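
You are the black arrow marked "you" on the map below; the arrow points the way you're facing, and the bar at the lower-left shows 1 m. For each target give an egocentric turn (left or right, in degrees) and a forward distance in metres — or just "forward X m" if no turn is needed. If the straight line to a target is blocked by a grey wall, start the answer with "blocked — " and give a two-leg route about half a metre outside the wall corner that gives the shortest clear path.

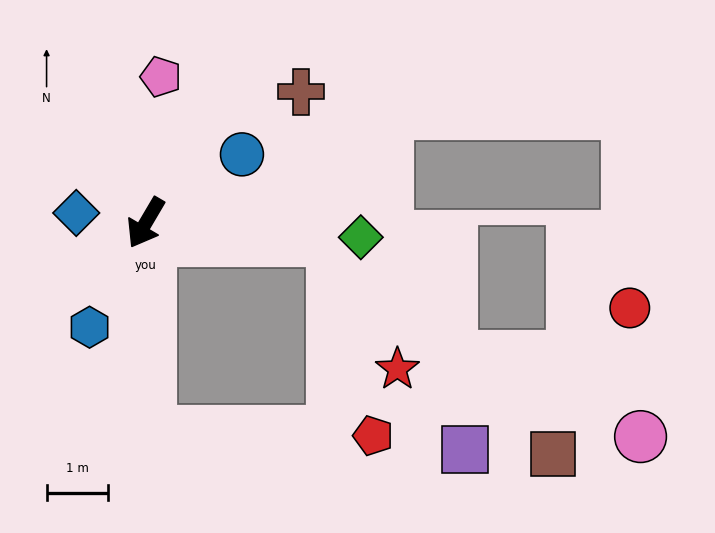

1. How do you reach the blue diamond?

turn right 68°, forward 1.1 m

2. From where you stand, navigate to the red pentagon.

blocked — turn left 32°, forward 3.4 m, then turn left 88°, forward 3.6 m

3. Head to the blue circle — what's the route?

turn left 156°, forward 1.9 m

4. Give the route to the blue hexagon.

turn left 2°, forward 1.9 m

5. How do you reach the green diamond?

turn left 117°, forward 3.5 m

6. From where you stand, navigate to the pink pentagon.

turn right 155°, forward 2.4 m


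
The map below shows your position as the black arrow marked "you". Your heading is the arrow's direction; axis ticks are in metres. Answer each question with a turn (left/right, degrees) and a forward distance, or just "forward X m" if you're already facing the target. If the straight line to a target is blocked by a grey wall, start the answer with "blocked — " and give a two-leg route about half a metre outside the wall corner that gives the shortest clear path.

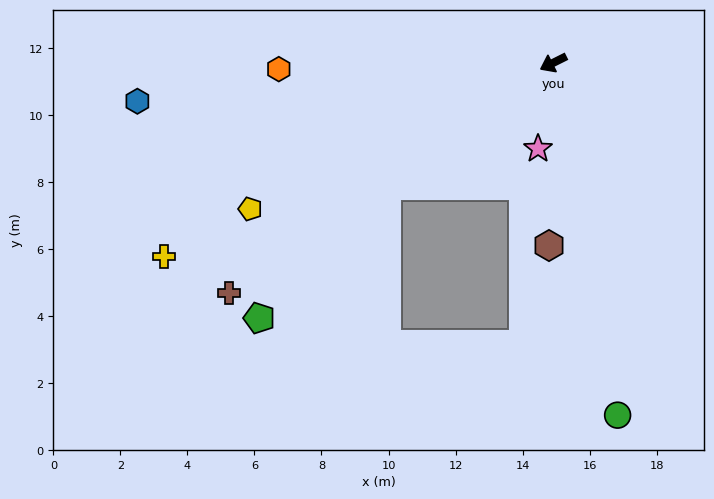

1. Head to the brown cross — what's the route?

turn left 9°, forward 11.9 m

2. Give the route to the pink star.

turn left 53°, forward 2.6 m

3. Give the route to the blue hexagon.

turn right 21°, forward 12.5 m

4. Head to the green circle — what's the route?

turn left 74°, forward 10.7 m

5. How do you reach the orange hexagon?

turn right 25°, forward 8.2 m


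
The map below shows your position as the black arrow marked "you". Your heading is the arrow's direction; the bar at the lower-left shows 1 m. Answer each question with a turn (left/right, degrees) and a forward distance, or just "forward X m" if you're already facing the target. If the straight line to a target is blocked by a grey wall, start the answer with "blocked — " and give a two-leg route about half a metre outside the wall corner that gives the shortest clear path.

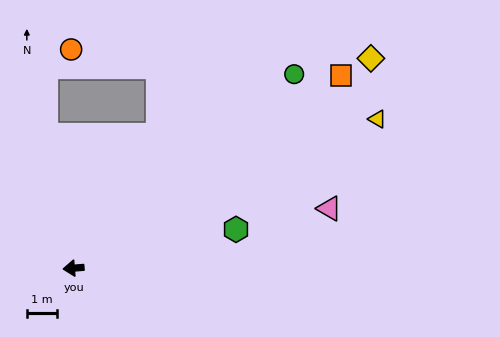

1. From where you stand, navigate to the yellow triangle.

turn right 158°, forward 11.4 m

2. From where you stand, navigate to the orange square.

turn right 149°, forward 11.1 m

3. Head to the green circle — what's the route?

turn right 143°, forward 9.9 m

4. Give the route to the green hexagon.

turn right 171°, forward 5.6 m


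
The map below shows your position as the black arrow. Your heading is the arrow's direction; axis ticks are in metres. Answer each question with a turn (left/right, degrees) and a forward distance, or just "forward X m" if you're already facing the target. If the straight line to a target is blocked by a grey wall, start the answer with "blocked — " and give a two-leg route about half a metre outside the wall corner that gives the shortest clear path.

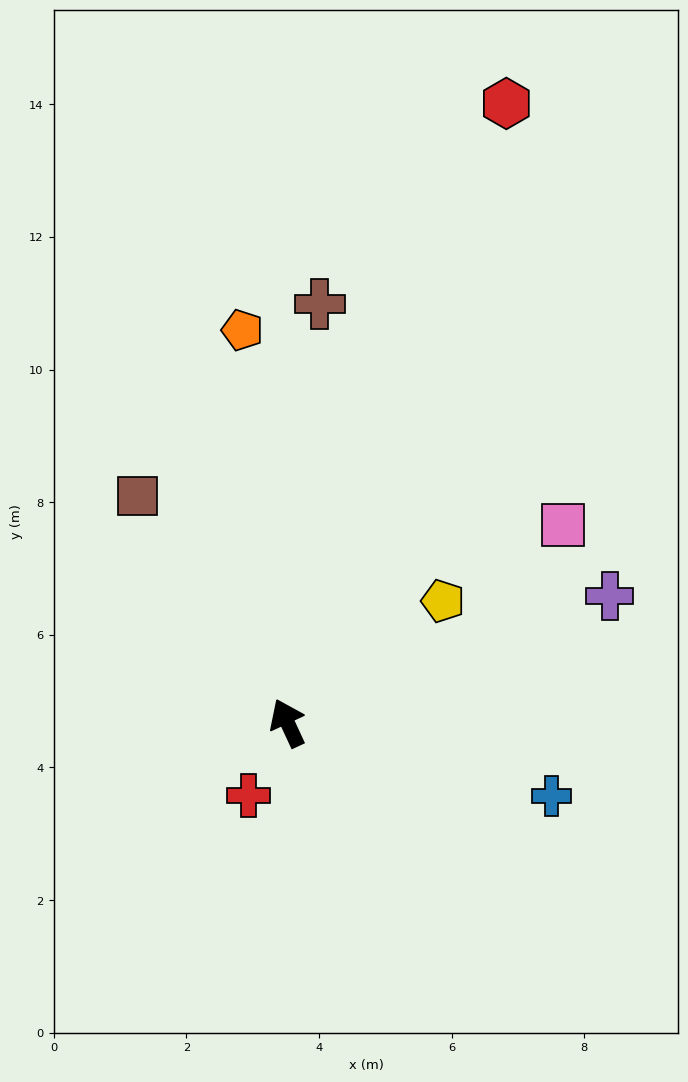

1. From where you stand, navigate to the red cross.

turn left 127°, forward 1.2 m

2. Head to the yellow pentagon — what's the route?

turn right 77°, forward 3.0 m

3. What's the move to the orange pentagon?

turn right 18°, forward 6.0 m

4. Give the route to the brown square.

turn left 9°, forward 4.1 m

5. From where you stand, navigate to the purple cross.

turn right 93°, forward 5.2 m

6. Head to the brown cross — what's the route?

turn right 29°, forward 6.3 m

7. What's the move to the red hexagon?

turn right 44°, forward 9.9 m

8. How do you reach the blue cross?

turn right 130°, forward 4.1 m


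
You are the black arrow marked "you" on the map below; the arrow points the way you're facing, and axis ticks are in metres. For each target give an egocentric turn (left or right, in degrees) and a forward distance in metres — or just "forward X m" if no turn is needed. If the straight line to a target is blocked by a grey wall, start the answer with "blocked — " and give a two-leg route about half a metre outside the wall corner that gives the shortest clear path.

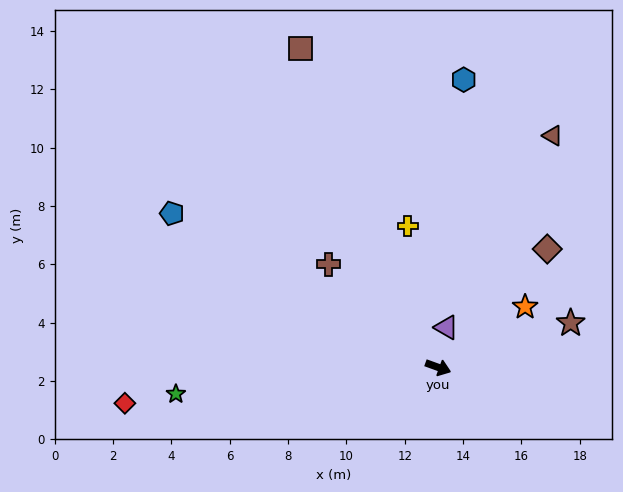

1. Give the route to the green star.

turn right 154°, forward 9.0 m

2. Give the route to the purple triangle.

turn left 98°, forward 1.4 m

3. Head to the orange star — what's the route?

turn left 55°, forward 3.6 m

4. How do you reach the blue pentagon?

turn left 170°, forward 10.5 m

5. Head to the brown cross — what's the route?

turn left 157°, forward 5.2 m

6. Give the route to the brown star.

turn left 38°, forward 4.8 m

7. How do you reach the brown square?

turn left 133°, forward 11.9 m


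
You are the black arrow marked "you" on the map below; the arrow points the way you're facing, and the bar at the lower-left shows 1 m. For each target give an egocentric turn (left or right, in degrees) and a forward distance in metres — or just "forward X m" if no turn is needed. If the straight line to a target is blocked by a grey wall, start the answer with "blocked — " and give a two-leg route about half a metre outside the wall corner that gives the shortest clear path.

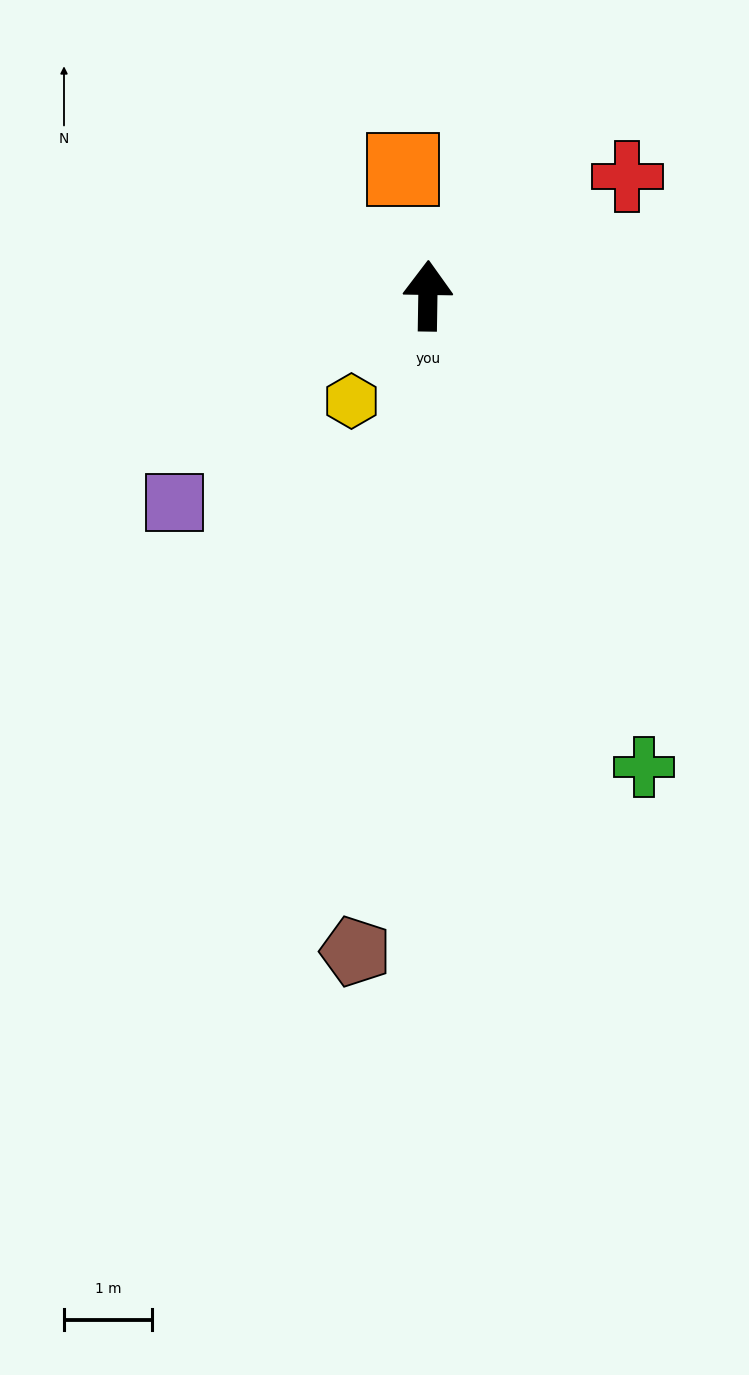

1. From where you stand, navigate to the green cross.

turn right 154°, forward 5.9 m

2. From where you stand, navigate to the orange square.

turn left 12°, forward 1.5 m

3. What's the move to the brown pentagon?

turn left 175°, forward 7.5 m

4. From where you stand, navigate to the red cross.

turn right 58°, forward 2.6 m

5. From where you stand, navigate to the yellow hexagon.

turn left 145°, forward 1.5 m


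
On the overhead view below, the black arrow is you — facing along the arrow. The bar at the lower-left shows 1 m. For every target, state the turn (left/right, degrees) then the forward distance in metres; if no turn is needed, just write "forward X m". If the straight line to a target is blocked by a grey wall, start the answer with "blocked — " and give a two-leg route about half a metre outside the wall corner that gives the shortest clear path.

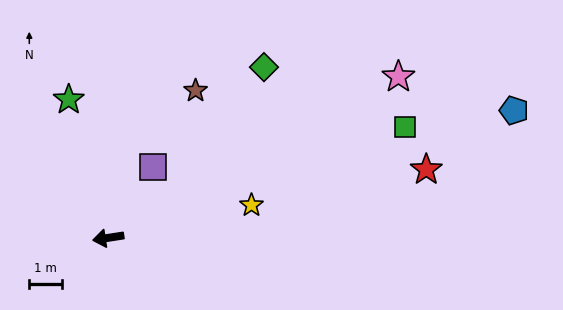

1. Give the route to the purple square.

turn right 131°, forward 2.5 m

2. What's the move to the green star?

turn right 83°, forward 4.4 m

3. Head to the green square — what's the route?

turn right 168°, forward 9.6 m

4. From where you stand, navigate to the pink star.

turn right 160°, forward 10.0 m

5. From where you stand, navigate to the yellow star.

turn right 176°, forward 4.4 m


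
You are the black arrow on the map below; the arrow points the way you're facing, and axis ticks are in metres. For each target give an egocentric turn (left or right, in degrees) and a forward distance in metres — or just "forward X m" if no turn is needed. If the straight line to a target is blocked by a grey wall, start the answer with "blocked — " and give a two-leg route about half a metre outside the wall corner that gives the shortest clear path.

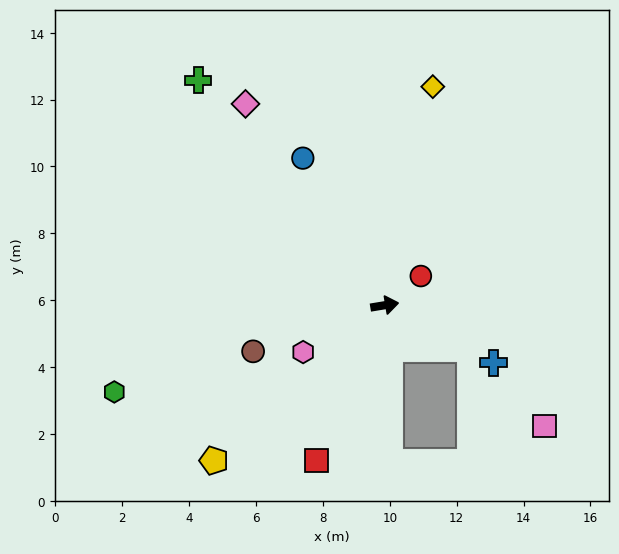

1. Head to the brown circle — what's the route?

turn right 170°, forward 4.2 m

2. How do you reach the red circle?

turn left 30°, forward 1.4 m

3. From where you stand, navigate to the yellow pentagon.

turn right 147°, forward 6.9 m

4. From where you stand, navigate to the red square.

turn right 123°, forward 5.1 m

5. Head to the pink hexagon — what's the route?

turn right 159°, forward 2.8 m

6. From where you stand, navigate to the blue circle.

turn left 110°, forward 5.0 m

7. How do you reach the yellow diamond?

turn left 68°, forward 6.7 m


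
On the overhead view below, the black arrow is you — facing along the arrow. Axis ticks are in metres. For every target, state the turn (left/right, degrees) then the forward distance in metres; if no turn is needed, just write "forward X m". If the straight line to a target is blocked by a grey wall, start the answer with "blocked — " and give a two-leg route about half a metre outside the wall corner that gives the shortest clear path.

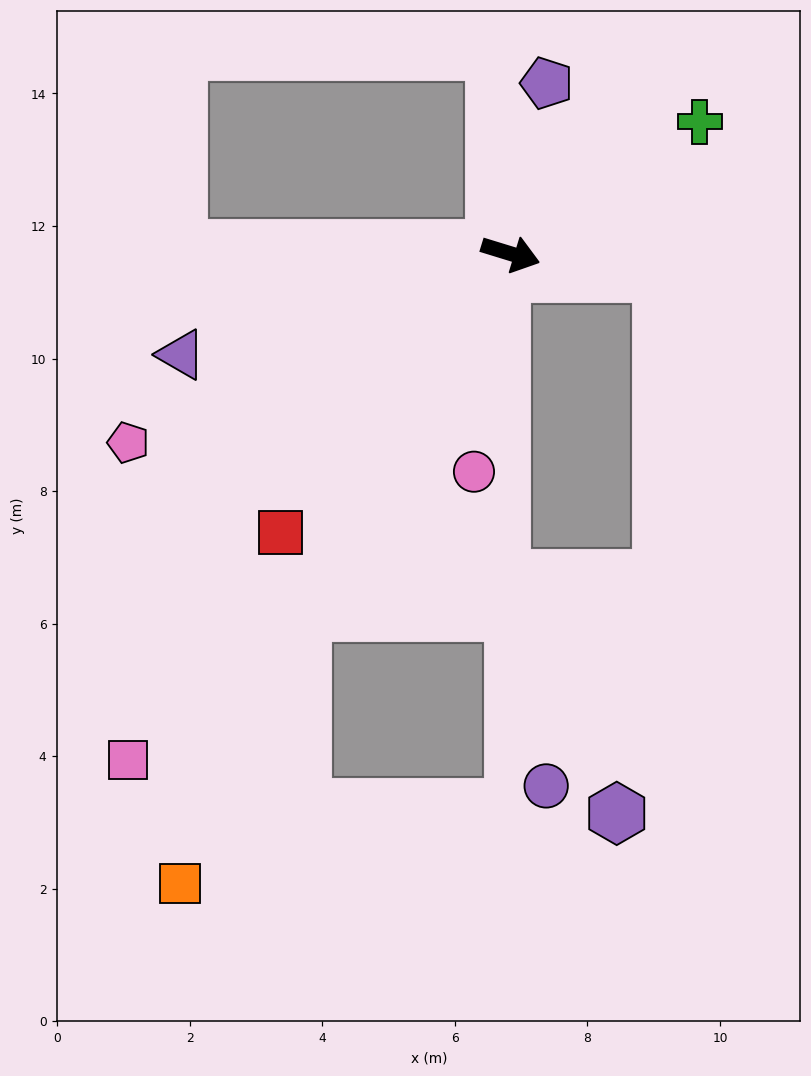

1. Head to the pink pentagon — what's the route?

turn right 137°, forward 6.4 m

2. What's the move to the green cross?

turn left 52°, forward 3.5 m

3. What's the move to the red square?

turn right 112°, forward 5.5 m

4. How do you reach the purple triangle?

turn right 146°, forward 5.2 m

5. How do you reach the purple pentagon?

turn left 95°, forward 2.6 m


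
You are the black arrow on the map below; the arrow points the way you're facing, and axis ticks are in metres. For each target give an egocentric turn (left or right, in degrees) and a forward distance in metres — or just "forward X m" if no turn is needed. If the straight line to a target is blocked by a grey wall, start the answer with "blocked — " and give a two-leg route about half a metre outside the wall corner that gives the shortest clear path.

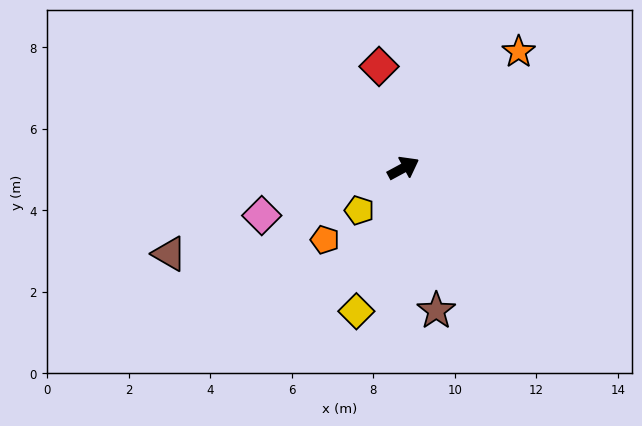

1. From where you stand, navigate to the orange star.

turn left 17°, forward 4.0 m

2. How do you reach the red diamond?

turn left 75°, forward 2.6 m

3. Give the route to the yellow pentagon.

turn right 165°, forward 1.5 m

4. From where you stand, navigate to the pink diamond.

turn left 170°, forward 3.7 m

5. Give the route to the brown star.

turn right 105°, forward 3.6 m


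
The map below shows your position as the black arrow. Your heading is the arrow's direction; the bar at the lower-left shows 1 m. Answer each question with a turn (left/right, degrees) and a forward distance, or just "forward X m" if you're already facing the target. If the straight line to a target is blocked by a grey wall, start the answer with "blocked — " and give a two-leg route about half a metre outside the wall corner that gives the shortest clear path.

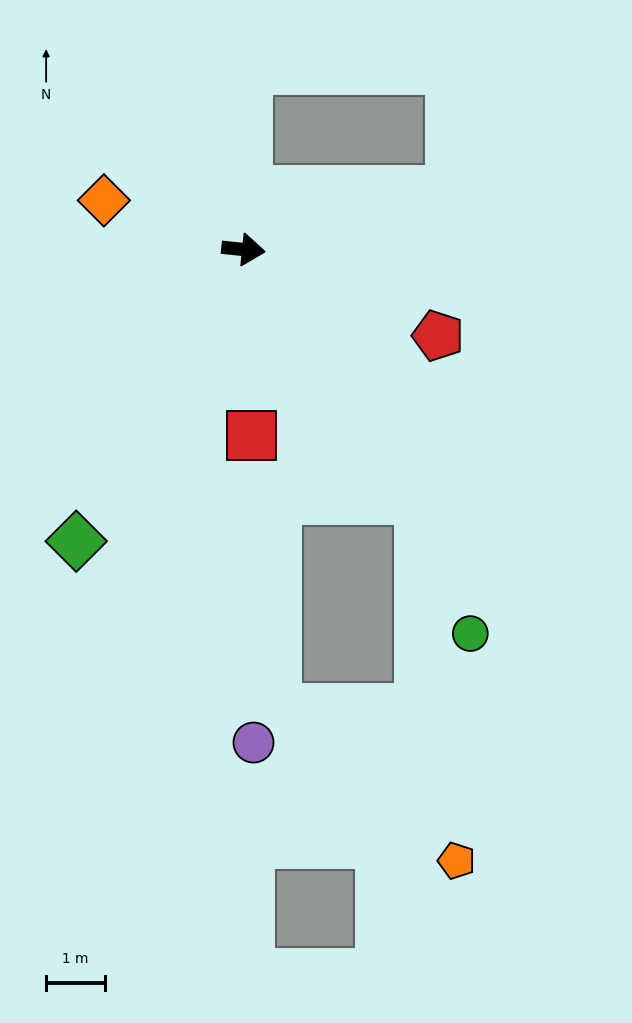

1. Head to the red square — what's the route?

turn right 81°, forward 3.2 m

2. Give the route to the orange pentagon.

blocked — turn right 49°, forward 5.2 m, then turn right 29°, forward 6.2 m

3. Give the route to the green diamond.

turn right 114°, forward 5.7 m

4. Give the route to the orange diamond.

turn left 167°, forward 2.5 m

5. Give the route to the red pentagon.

turn right 18°, forward 3.6 m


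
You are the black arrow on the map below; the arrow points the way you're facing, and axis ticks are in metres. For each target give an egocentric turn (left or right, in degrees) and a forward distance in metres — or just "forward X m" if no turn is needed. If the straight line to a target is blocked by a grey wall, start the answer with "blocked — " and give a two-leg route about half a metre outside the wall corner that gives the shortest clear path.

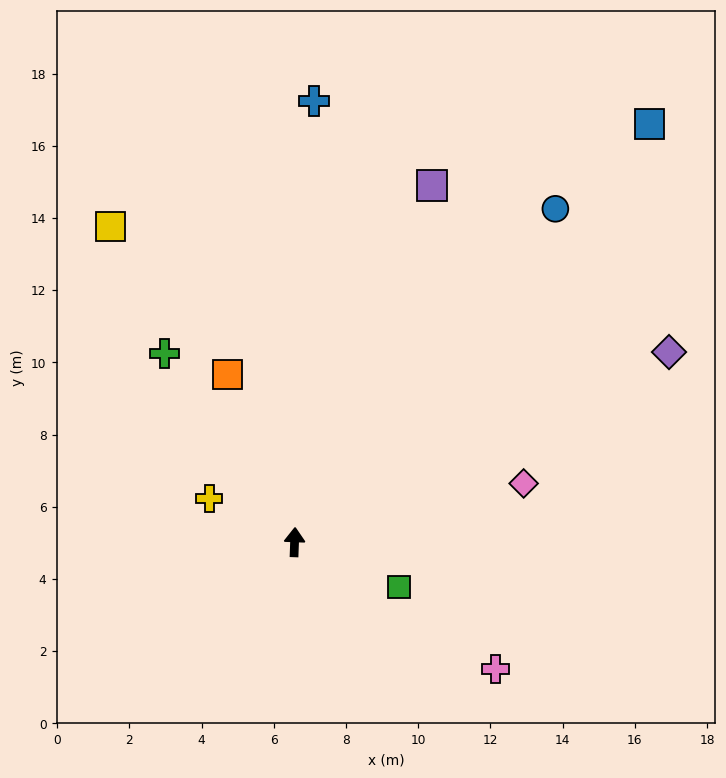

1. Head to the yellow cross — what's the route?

turn left 65°, forward 2.7 m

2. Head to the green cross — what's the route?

turn left 37°, forward 6.3 m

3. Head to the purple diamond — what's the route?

turn right 61°, forward 11.6 m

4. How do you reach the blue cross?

forward 12.2 m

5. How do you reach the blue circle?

turn right 36°, forward 11.7 m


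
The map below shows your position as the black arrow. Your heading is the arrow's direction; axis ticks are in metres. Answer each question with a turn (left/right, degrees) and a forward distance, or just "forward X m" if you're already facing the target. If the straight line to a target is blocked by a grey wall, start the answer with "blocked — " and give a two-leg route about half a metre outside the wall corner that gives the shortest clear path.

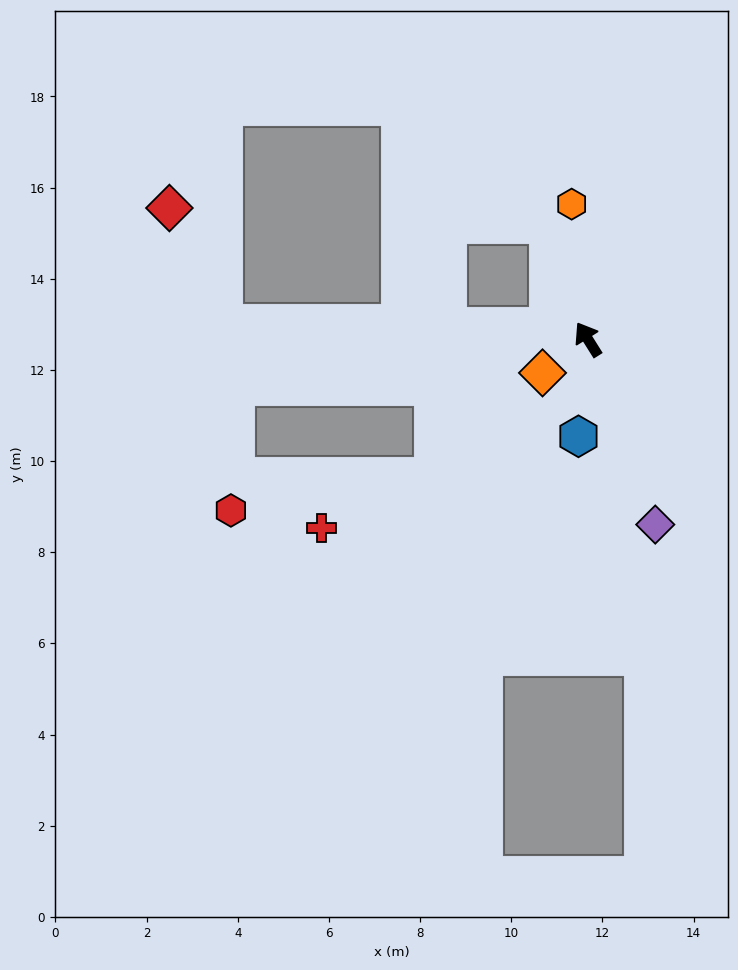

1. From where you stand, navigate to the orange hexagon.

turn right 25°, forward 3.0 m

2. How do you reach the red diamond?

blocked — turn left 55°, forward 8.0 m, then turn right 62°, forward 2.8 m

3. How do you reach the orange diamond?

turn left 94°, forward 1.2 m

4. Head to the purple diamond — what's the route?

turn left 168°, forward 4.3 m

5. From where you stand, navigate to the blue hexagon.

turn left 142°, forward 2.1 m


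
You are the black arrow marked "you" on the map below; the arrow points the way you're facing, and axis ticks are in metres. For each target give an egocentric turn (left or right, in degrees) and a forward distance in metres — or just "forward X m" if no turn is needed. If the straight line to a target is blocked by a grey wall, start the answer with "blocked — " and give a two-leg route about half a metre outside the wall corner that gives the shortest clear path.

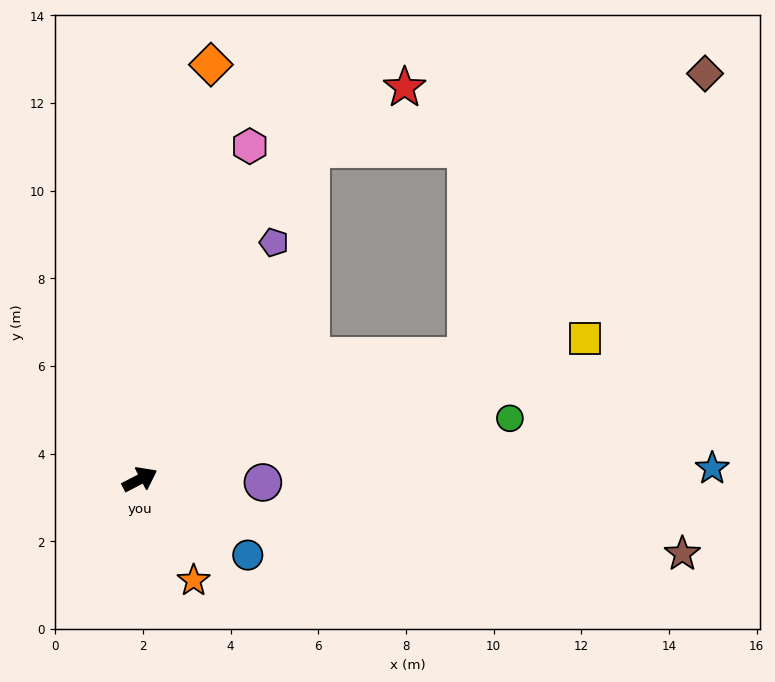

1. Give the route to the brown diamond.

blocked — turn right 7°, forward 8.0 m, then turn left 29°, forward 8.4 m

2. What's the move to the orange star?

turn right 89°, forward 2.6 m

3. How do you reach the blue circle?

turn right 62°, forward 3.0 m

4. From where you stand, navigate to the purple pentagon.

turn left 33°, forward 6.2 m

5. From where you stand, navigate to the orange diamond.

turn left 53°, forward 9.6 m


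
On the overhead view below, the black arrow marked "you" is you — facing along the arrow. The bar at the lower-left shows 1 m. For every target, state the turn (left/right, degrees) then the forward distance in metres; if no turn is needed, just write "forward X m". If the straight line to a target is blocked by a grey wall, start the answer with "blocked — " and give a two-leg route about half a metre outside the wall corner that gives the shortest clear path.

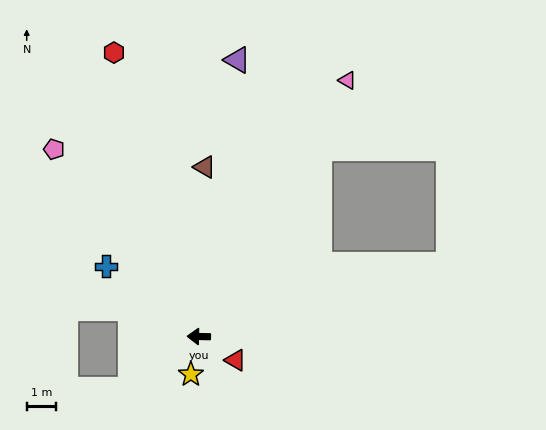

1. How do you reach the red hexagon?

turn right 72°, forward 10.0 m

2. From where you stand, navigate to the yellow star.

turn left 79°, forward 1.3 m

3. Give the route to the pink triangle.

turn right 119°, forward 10.0 m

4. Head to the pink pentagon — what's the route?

turn right 51°, forward 8.0 m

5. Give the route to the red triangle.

turn left 148°, forward 1.5 m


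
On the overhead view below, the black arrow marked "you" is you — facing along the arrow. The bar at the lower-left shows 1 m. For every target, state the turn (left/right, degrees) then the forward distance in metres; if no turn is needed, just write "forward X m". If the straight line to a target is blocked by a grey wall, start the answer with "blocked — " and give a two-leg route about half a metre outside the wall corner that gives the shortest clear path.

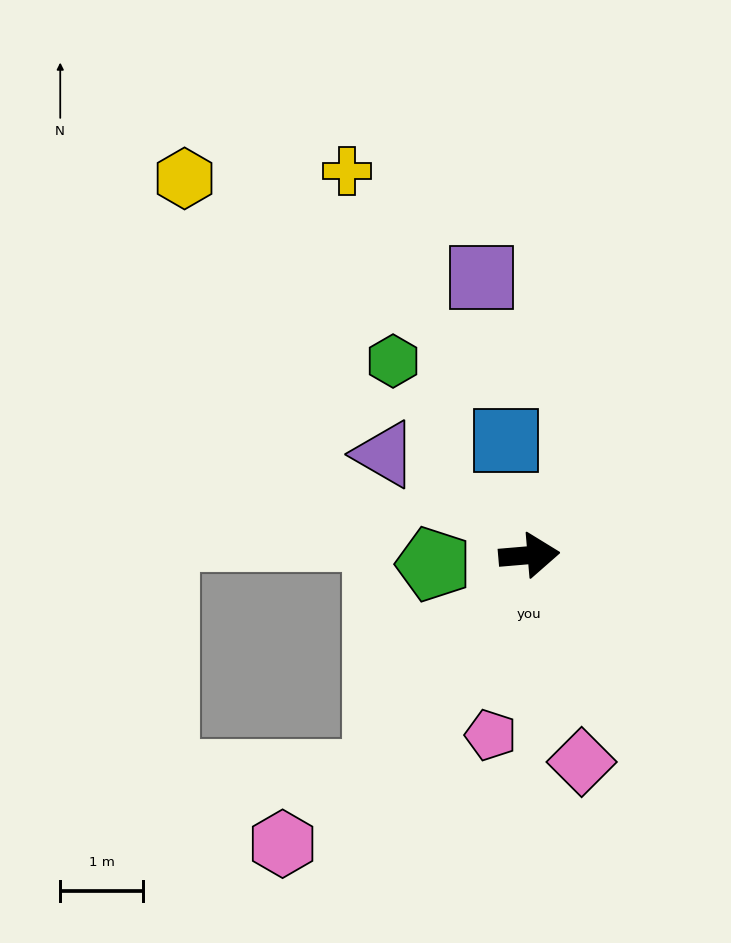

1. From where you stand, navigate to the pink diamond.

turn right 81°, forward 2.6 m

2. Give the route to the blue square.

turn left 97°, forward 1.4 m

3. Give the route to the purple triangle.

turn left 140°, forward 2.1 m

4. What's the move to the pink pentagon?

turn right 107°, forward 2.2 m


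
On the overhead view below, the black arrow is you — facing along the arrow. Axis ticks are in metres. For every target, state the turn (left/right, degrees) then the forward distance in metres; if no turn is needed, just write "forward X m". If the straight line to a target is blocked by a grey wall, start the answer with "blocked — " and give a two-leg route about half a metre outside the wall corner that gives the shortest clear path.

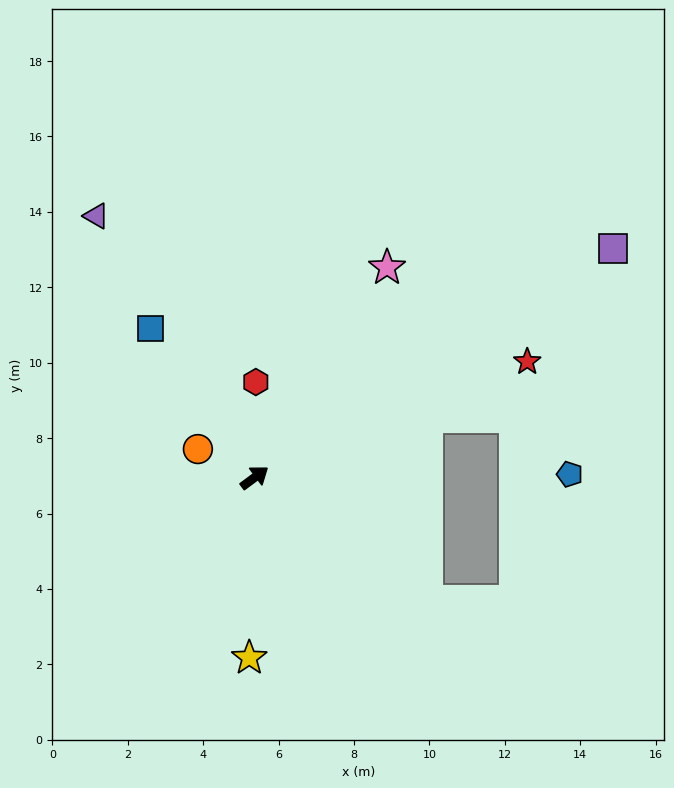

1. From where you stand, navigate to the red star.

turn right 14°, forward 7.9 m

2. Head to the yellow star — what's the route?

turn right 128°, forward 4.8 m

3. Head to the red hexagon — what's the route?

turn left 53°, forward 2.5 m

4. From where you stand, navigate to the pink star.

turn left 21°, forward 6.6 m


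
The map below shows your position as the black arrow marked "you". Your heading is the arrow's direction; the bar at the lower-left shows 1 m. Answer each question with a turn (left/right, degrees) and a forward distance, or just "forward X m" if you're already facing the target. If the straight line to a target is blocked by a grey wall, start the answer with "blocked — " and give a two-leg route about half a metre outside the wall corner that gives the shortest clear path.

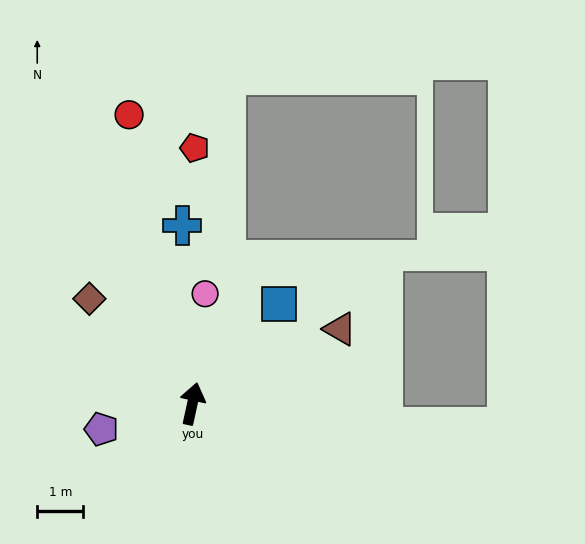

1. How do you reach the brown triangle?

turn right 51°, forward 3.6 m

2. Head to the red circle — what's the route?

turn left 25°, forward 6.4 m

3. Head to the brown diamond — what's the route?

turn left 57°, forward 3.2 m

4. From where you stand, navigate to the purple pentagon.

turn left 118°, forward 2.1 m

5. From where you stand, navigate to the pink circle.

turn left 6°, forward 2.4 m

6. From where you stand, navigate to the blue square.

turn right 29°, forward 2.9 m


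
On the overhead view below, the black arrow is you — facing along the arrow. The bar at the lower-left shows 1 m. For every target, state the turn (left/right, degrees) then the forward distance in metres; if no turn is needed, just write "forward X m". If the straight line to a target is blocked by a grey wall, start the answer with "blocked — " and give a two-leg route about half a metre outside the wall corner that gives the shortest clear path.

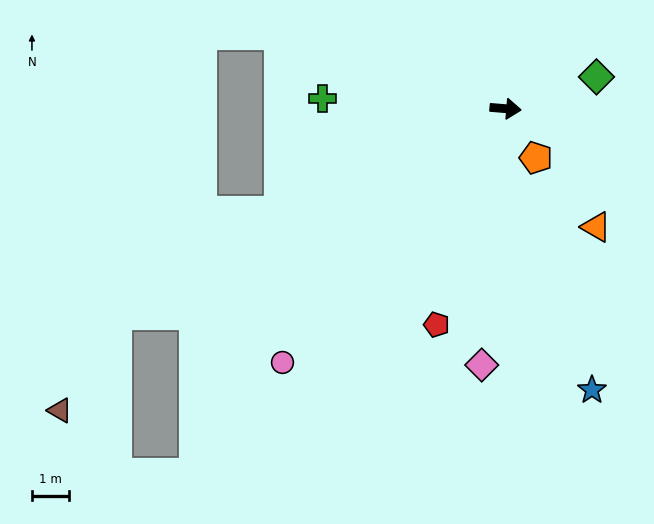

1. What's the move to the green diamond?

turn left 24°, forward 2.6 m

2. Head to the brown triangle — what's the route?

blocked — turn right 147°, forward 11.8 m, then turn left 32°, forward 3.0 m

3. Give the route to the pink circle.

turn right 127°, forward 9.0 m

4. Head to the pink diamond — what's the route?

turn right 91°, forward 6.9 m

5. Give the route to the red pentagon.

turn right 103°, forward 6.1 m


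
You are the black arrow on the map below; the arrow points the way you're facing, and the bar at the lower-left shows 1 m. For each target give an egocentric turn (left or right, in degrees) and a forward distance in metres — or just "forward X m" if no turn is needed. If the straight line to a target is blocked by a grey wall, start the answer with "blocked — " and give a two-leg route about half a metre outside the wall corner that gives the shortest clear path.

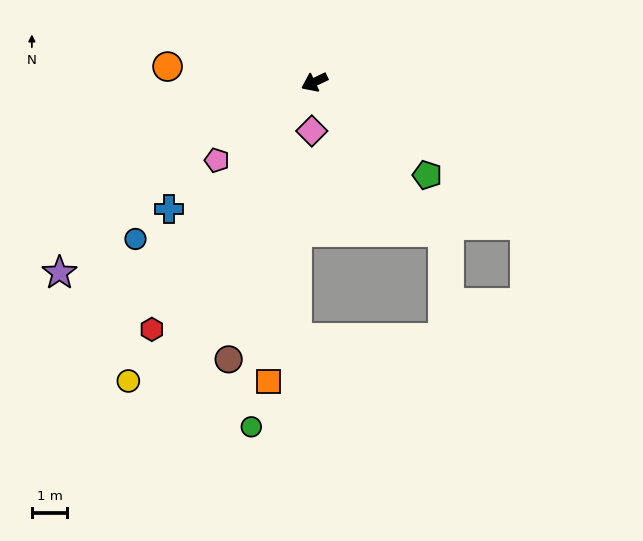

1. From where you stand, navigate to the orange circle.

turn right 31°, forward 4.2 m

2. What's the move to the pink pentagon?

turn left 13°, forward 3.5 m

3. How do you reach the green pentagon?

turn left 115°, forward 4.1 m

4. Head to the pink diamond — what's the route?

turn left 61°, forward 1.4 m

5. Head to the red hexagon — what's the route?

turn left 31°, forward 8.4 m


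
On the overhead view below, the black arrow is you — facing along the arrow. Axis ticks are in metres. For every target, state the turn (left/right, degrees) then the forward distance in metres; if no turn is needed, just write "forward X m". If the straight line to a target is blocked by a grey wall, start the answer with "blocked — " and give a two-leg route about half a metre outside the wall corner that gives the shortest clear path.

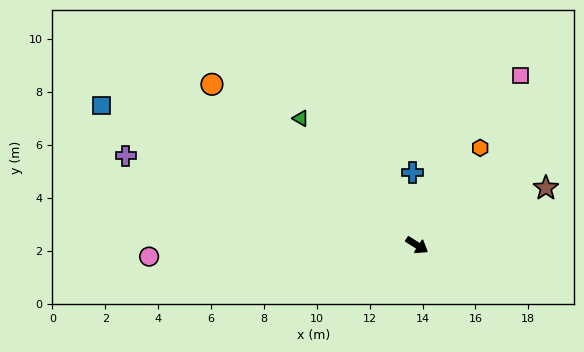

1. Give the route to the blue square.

turn right 172°, forward 13.1 m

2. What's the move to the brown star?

turn left 56°, forward 5.3 m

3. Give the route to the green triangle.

turn left 165°, forward 6.5 m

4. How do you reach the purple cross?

turn right 165°, forward 11.5 m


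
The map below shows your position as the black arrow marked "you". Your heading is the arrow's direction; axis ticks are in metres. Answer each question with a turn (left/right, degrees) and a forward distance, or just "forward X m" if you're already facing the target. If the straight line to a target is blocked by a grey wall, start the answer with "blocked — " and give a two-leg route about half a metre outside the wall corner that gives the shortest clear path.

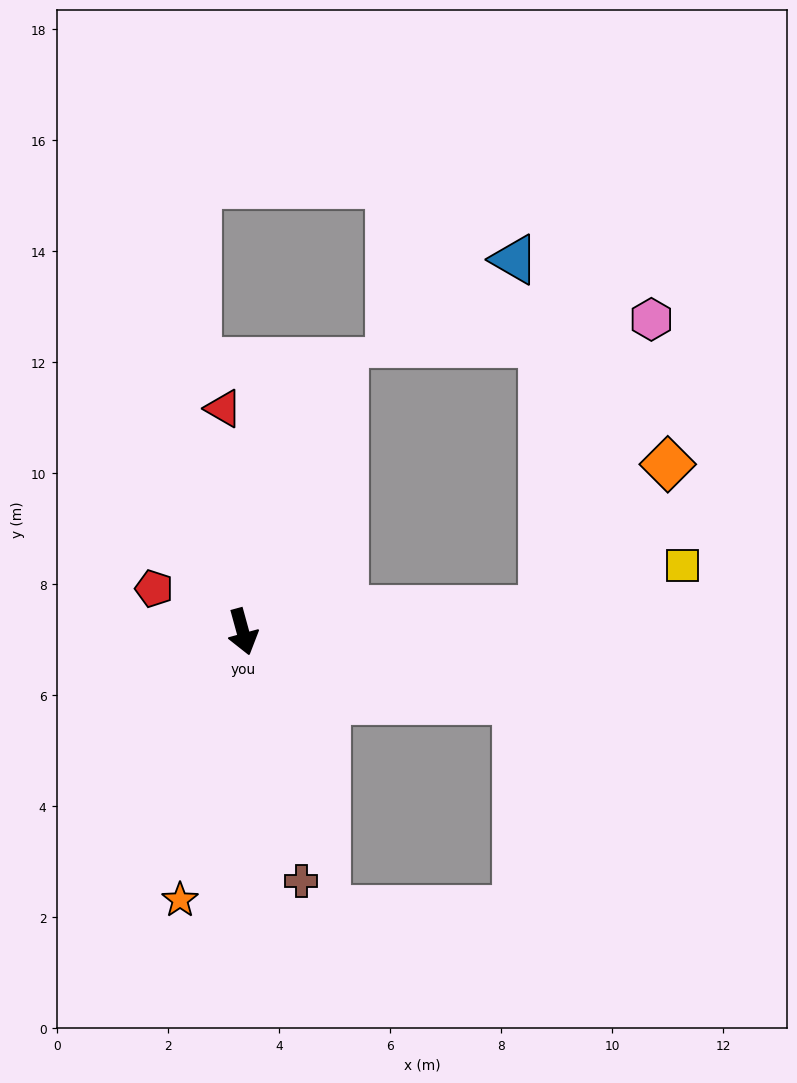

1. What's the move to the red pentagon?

turn right 131°, forward 1.8 m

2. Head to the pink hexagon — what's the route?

blocked — turn left 79°, forward 5.4 m, then turn left 65°, forward 5.6 m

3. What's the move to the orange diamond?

blocked — turn left 79°, forward 5.4 m, then turn left 45°, forward 3.5 m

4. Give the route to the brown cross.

turn right 2°, forward 4.6 m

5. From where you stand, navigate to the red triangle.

turn left 170°, forward 4.0 m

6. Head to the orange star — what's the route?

turn right 28°, forward 5.0 m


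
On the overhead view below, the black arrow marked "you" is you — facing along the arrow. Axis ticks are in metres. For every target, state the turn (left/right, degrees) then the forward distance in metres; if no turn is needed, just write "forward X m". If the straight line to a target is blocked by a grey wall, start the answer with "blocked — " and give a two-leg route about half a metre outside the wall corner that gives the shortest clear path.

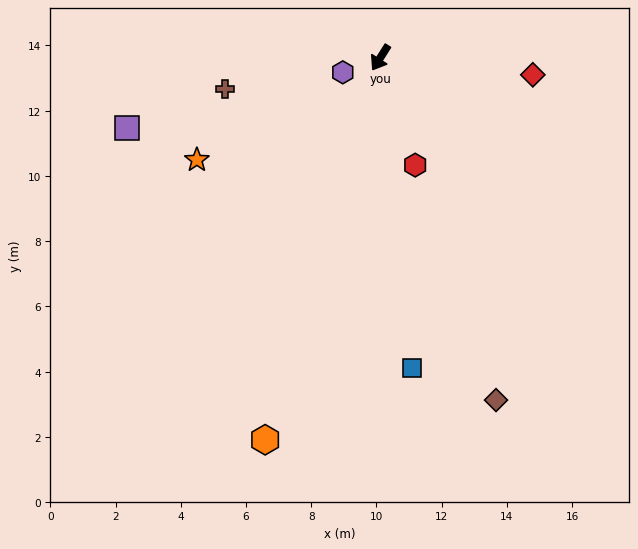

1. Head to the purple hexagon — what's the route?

turn right 36°, forward 1.2 m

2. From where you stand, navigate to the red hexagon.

turn left 50°, forward 3.5 m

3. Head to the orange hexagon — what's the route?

turn left 16°, forward 12.2 m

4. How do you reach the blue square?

turn left 38°, forward 9.6 m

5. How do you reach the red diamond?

turn left 116°, forward 4.7 m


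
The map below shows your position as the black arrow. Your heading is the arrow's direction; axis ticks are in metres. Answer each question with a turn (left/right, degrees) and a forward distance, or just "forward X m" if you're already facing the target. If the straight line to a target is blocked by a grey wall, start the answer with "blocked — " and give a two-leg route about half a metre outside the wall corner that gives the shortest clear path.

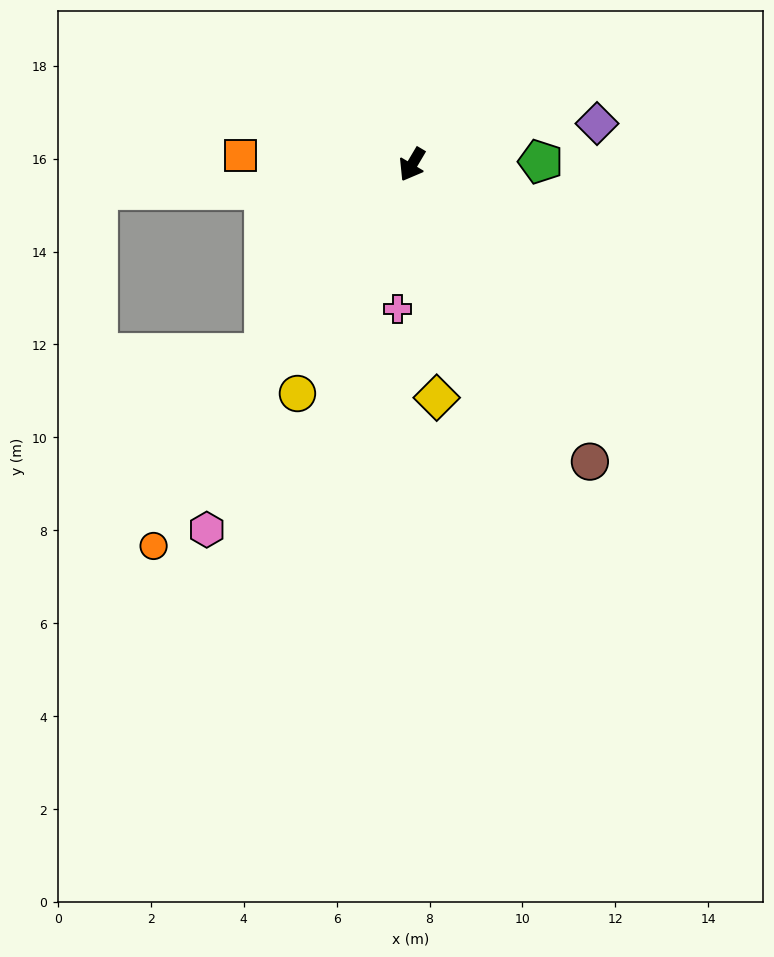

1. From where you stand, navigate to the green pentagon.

turn left 122°, forward 2.8 m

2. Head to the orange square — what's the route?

turn right 62°, forward 3.7 m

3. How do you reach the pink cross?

turn left 25°, forward 3.1 m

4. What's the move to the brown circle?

turn left 62°, forward 7.5 m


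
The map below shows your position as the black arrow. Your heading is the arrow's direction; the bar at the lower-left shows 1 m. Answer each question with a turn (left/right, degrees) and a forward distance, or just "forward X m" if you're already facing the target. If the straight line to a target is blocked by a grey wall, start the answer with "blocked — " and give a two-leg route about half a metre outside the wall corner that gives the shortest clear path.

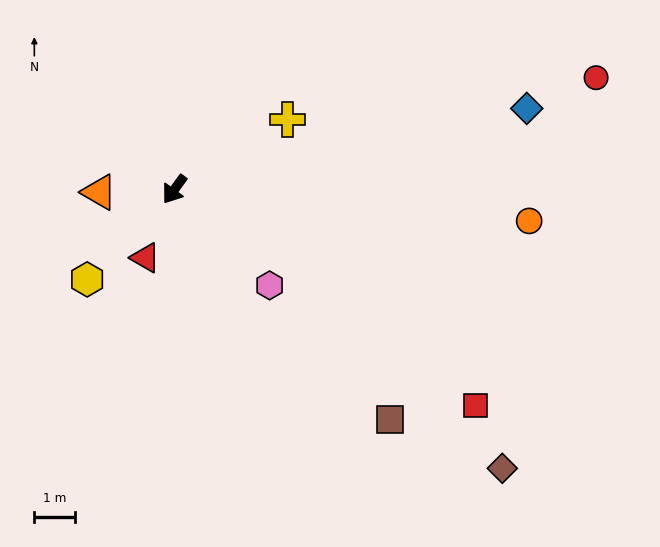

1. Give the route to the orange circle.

turn left 121°, forward 8.7 m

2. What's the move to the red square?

turn left 90°, forward 9.0 m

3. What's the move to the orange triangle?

turn right 52°, forward 1.8 m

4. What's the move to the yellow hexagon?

turn right 8°, forward 3.1 m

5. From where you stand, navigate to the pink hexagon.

turn left 81°, forward 3.3 m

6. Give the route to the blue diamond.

turn left 139°, forward 8.8 m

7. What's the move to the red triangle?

turn left 13°, forward 1.8 m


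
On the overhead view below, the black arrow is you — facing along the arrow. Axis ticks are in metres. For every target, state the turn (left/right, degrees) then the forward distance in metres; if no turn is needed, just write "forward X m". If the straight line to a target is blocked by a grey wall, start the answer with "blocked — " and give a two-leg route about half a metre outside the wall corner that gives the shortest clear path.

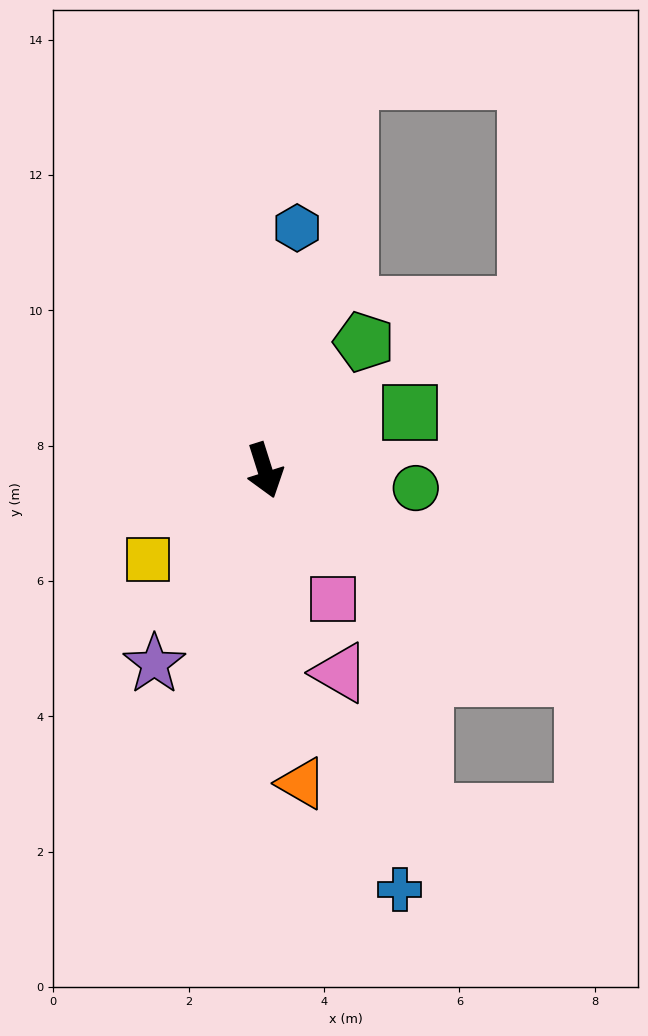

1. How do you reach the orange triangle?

turn right 11°, forward 4.7 m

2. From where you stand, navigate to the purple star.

turn right 47°, forward 3.3 m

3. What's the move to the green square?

turn left 94°, forward 2.3 m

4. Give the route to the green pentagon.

turn left 125°, forward 2.4 m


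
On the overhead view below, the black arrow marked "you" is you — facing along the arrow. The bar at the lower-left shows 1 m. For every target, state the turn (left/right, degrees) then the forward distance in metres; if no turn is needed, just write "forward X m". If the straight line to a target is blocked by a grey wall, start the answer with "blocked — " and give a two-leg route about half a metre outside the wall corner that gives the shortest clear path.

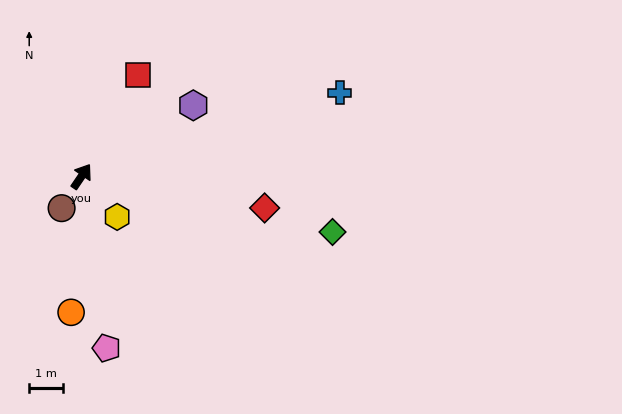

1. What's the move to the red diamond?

turn right 66°, forward 5.5 m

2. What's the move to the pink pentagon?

turn right 137°, forward 5.2 m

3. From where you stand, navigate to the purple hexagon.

turn right 23°, forward 3.9 m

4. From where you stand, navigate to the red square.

turn left 5°, forward 3.5 m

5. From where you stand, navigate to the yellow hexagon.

turn right 104°, forward 1.6 m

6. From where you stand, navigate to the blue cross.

turn right 38°, forward 8.1 m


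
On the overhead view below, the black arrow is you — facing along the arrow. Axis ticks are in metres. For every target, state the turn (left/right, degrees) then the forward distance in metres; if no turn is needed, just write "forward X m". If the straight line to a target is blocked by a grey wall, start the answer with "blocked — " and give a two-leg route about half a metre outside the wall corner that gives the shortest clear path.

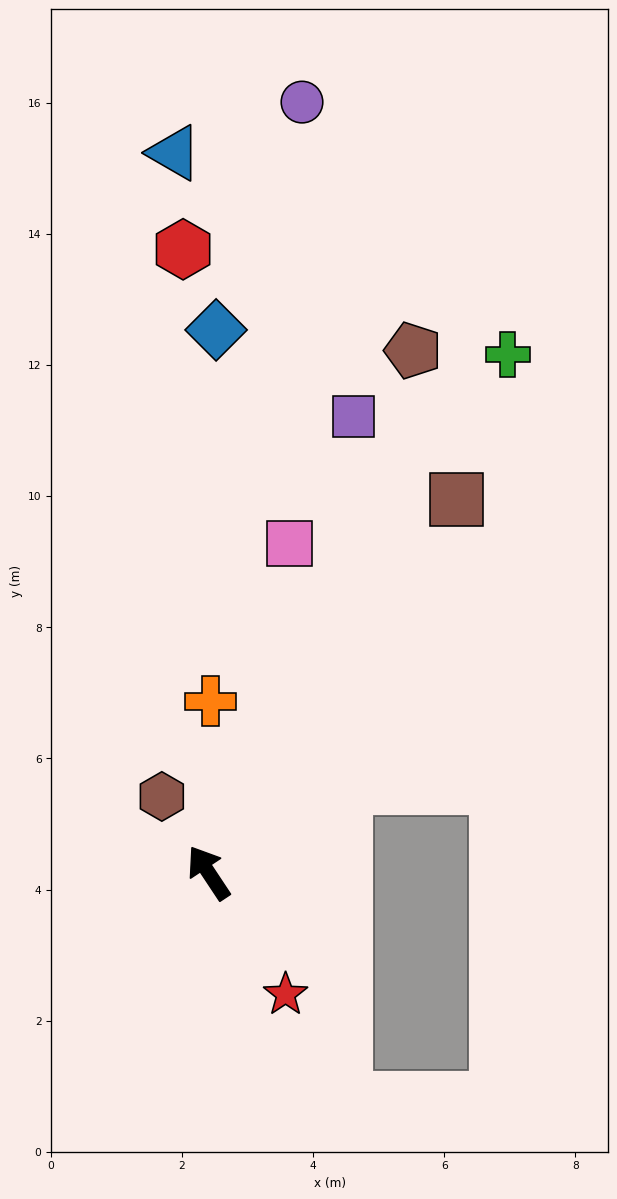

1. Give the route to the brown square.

turn right 67°, forward 6.8 m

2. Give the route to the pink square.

turn right 47°, forward 5.2 m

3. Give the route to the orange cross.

turn right 34°, forward 2.6 m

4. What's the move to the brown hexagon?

turn right 2°, forward 1.4 m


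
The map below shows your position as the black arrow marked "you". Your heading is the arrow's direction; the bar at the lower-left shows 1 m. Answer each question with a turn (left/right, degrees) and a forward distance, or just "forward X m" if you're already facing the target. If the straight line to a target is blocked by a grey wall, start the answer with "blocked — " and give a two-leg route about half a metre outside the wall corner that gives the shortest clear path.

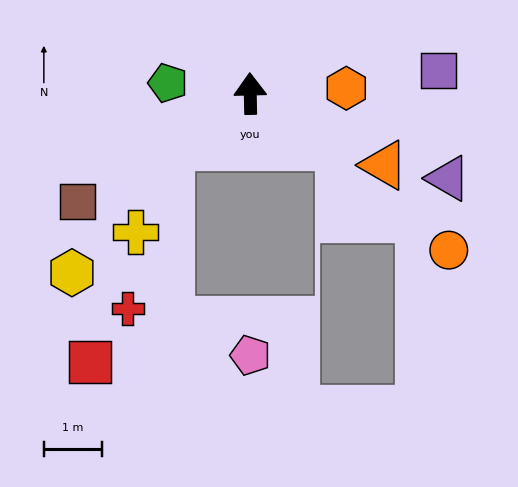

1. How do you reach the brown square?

turn left 121°, forward 3.5 m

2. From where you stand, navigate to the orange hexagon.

turn right 88°, forward 1.7 m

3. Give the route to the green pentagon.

turn left 81°, forward 1.4 m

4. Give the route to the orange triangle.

turn right 119°, forward 2.6 m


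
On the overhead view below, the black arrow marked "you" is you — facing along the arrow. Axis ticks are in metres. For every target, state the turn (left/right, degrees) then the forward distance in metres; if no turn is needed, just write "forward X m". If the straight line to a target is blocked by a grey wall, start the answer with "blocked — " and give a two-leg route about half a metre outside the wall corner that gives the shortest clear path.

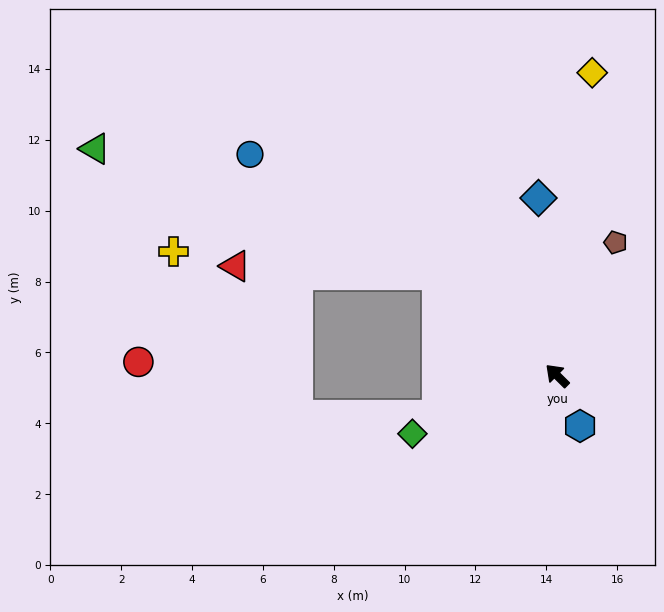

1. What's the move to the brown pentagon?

turn right 69°, forward 4.1 m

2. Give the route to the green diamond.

turn left 67°, forward 4.4 m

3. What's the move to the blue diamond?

turn right 39°, forward 5.0 m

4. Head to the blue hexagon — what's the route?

turn left 159°, forward 1.6 m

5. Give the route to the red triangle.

blocked — turn left 5°, forward 4.4 m, then turn left 37°, forward 5.7 m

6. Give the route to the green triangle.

blocked — turn left 5°, forward 4.4 m, then turn left 19°, forward 10.3 m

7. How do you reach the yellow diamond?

turn right 52°, forward 8.6 m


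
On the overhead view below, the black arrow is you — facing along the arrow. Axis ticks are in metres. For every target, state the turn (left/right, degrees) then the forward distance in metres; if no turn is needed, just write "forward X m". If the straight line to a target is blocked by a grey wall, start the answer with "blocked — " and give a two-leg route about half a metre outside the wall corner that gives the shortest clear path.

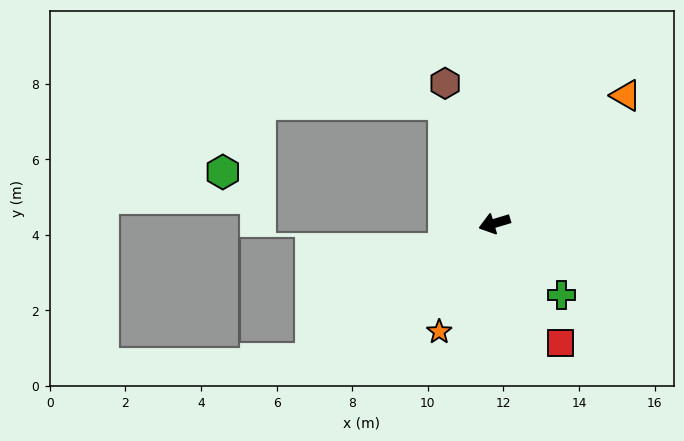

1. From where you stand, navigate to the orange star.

turn left 46°, forward 3.2 m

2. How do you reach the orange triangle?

turn right 152°, forward 4.9 m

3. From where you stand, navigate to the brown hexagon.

turn right 87°, forward 3.9 m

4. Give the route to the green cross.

turn left 116°, forward 2.6 m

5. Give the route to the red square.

turn left 102°, forward 3.6 m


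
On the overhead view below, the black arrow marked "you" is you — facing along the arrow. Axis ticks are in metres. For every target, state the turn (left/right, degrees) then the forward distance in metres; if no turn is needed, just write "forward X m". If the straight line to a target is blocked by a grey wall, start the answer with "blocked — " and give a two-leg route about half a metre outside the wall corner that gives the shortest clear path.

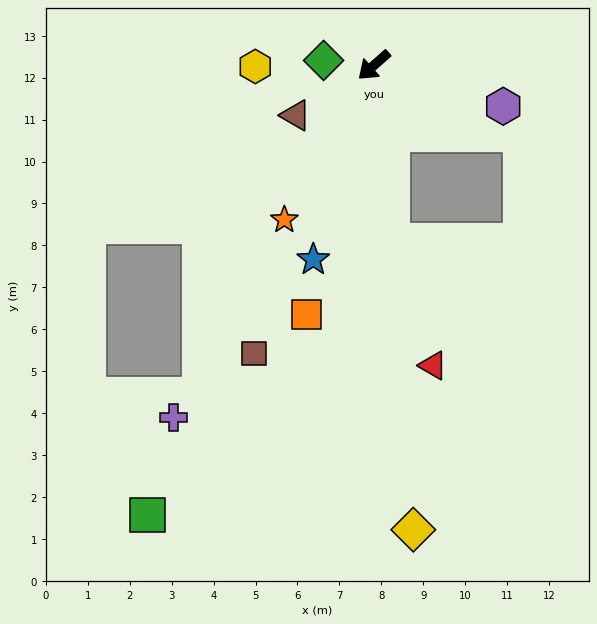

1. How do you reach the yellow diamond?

turn left 53°, forward 11.1 m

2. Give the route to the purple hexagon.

turn left 121°, forward 3.2 m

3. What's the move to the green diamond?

turn right 47°, forward 1.2 m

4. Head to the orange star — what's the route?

turn left 18°, forward 4.3 m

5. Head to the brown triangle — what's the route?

turn right 9°, forward 2.2 m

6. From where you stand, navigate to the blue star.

turn left 31°, forward 4.9 m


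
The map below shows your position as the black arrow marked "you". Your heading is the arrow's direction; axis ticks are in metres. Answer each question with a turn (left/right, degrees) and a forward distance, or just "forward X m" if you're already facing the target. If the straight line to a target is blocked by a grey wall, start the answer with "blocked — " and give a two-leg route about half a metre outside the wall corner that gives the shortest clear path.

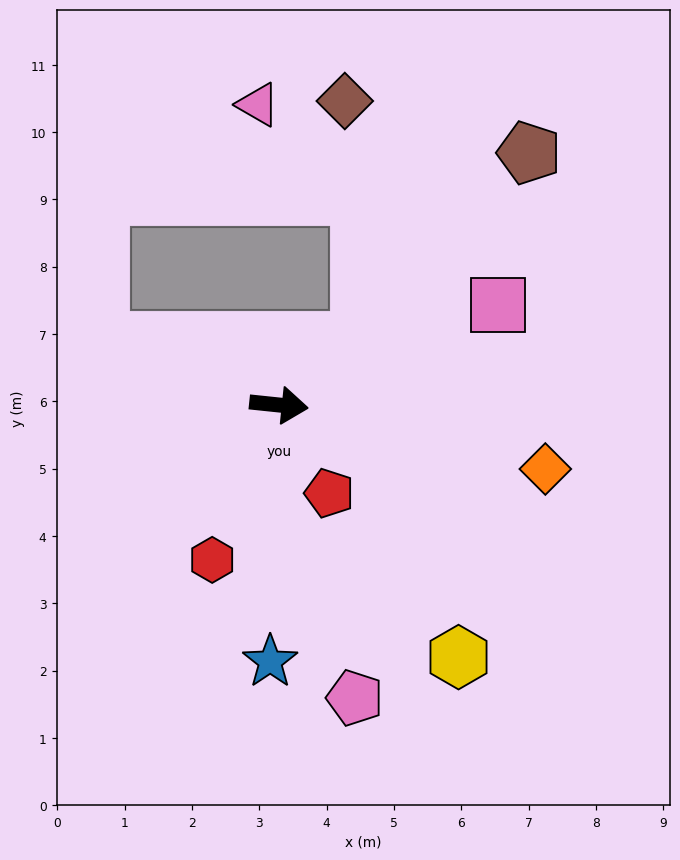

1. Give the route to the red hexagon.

turn right 107°, forward 2.5 m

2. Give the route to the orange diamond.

turn right 8°, forward 4.1 m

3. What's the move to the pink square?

turn left 31°, forward 3.6 m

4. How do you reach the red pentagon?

turn right 54°, forward 1.5 m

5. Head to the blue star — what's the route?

turn right 86°, forward 3.8 m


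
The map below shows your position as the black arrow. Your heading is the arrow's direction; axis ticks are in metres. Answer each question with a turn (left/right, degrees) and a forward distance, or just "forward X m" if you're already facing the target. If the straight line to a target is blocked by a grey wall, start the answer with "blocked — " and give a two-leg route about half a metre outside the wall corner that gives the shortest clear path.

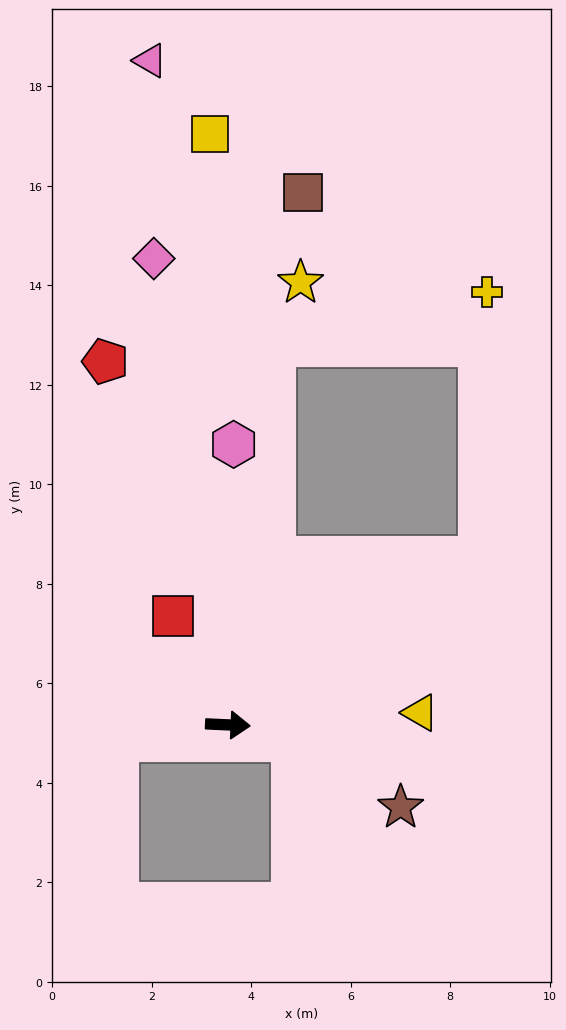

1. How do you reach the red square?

turn left 119°, forward 2.5 m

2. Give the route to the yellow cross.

blocked — turn left 36°, forward 6.1 m, then turn left 55°, forward 5.3 m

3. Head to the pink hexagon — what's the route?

turn left 91°, forward 5.6 m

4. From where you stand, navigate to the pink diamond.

turn left 102°, forward 9.5 m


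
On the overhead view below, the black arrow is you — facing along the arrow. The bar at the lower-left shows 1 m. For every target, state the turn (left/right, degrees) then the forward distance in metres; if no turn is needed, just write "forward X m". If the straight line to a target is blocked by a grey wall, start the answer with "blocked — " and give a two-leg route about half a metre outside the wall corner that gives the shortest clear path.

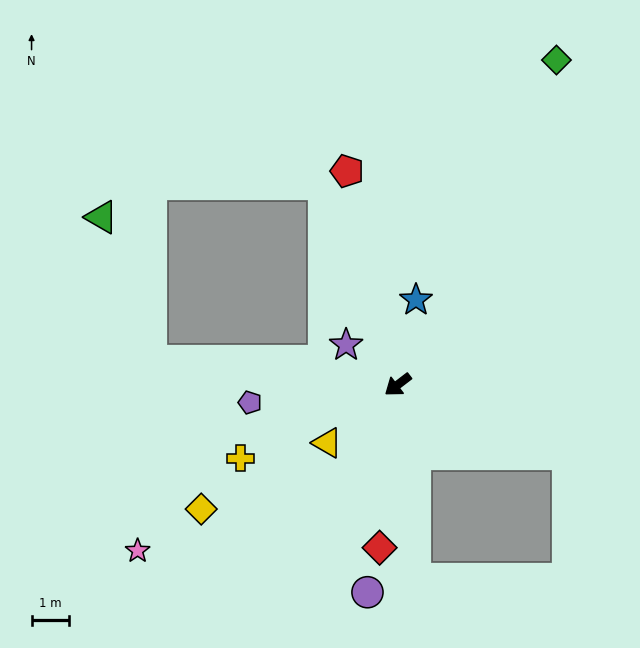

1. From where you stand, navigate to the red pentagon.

turn right 114°, forward 5.9 m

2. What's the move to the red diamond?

turn left 46°, forward 4.4 m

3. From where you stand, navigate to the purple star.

turn right 75°, forward 1.8 m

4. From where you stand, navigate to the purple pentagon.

turn right 31°, forward 4.0 m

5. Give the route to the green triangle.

blocked — turn right 43°, forward 6.7 m, then turn right 65°, forward 4.1 m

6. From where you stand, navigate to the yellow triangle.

turn left 2°, forward 2.5 m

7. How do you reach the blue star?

turn right 140°, forward 2.3 m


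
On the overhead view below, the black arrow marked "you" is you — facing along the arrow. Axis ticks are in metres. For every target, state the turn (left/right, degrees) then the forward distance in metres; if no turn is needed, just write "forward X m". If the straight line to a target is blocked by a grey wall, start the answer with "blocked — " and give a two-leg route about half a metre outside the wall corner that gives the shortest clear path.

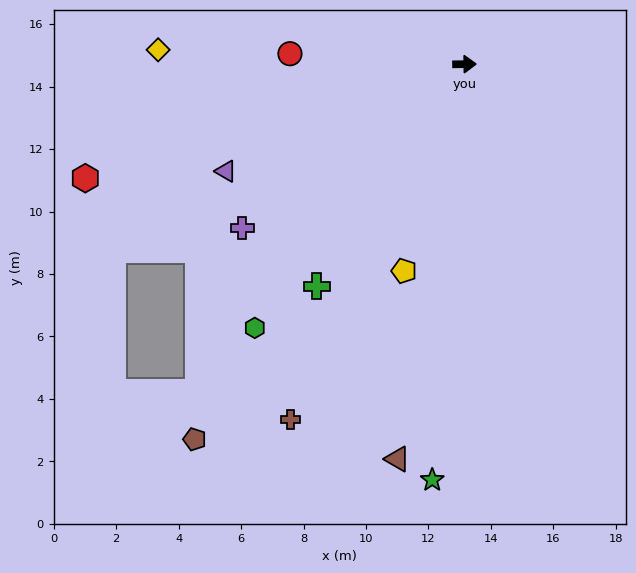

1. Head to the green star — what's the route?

turn right 95°, forward 13.4 m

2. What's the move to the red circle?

turn left 176°, forward 5.6 m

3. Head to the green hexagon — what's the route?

turn right 129°, forward 10.8 m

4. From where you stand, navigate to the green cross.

turn right 124°, forward 8.5 m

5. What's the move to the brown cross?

turn right 117°, forward 12.7 m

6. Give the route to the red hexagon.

turn right 164°, forward 12.7 m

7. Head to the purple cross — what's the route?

turn right 144°, forward 8.8 m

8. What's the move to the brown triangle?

turn right 100°, forward 12.8 m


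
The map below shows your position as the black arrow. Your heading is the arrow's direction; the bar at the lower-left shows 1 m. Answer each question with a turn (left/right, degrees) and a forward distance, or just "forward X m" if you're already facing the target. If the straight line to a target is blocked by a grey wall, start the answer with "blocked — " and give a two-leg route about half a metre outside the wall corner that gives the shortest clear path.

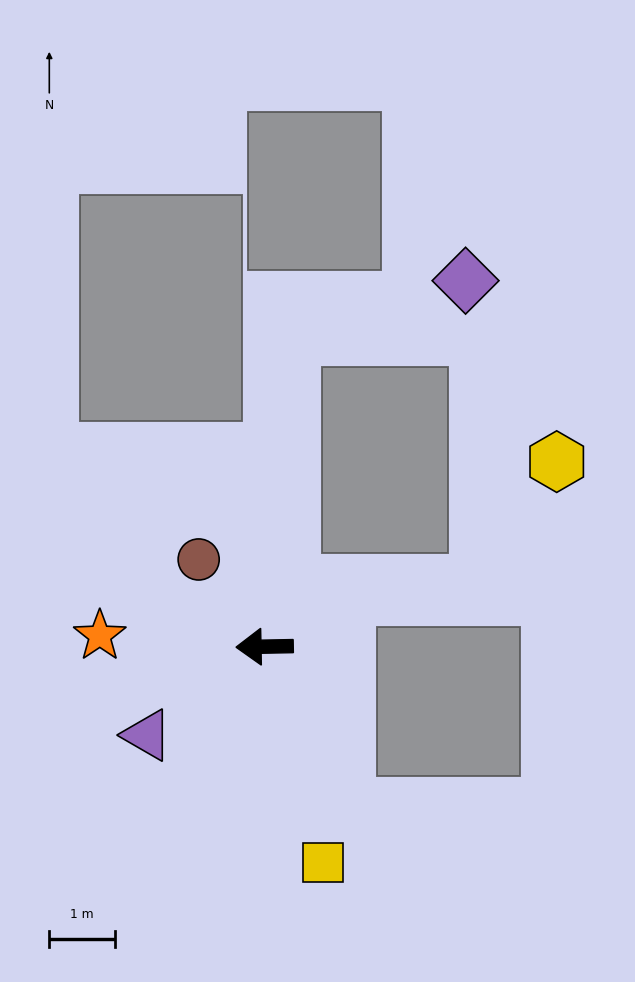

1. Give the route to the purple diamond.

blocked — turn right 96°, forward 4.7 m, then turn right 67°, forward 2.8 m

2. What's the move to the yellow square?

turn left 104°, forward 3.4 m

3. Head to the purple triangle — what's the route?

turn left 36°, forward 2.2 m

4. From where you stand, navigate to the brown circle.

turn right 54°, forward 1.7 m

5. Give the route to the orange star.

turn right 5°, forward 2.5 m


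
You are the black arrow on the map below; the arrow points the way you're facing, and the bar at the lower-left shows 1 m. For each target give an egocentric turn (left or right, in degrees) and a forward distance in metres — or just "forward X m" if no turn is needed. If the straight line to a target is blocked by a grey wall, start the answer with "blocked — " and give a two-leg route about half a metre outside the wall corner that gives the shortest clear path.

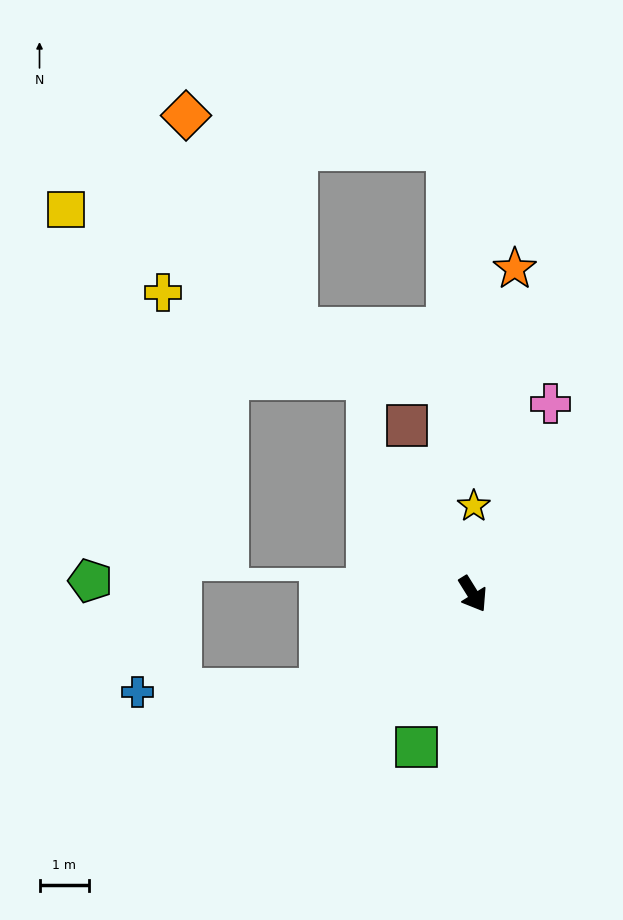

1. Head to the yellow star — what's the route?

turn left 147°, forward 1.8 m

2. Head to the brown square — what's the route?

turn left 170°, forward 3.7 m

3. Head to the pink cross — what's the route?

turn left 126°, forward 4.2 m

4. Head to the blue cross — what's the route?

blocked — turn right 90°, forward 3.7 m, then turn right 31°, forward 3.7 m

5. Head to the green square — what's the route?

turn right 52°, forward 3.3 m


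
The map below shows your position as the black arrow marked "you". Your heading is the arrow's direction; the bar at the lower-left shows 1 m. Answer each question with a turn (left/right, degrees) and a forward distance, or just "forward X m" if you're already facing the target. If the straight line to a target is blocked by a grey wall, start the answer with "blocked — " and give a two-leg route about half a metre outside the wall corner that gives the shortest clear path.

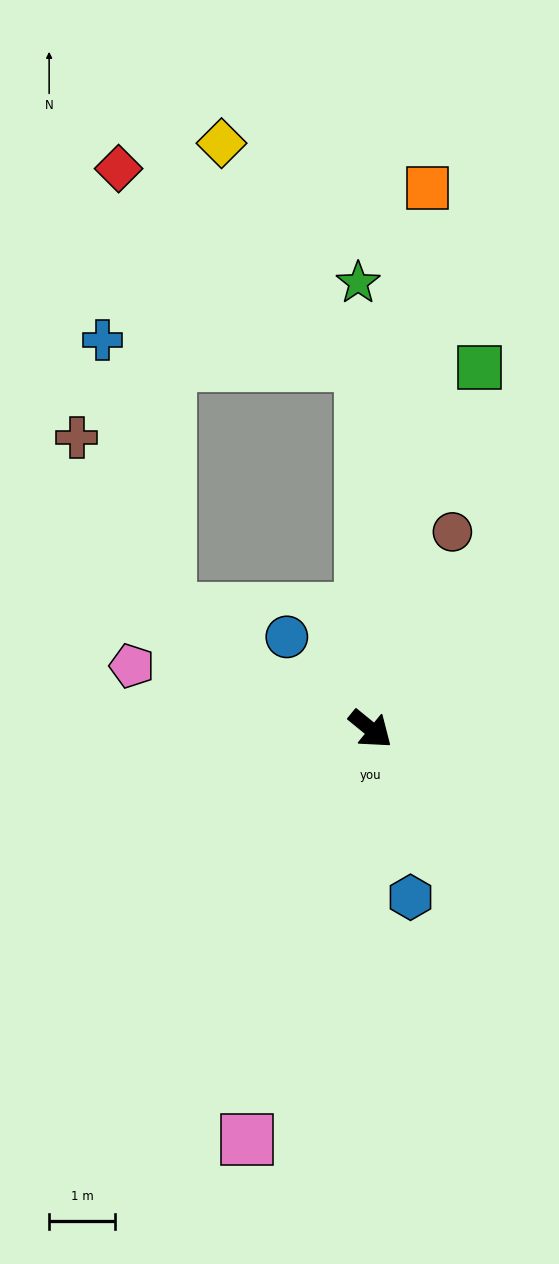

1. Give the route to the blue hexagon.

turn right 37°, forward 2.6 m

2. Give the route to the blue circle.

turn left 171°, forward 1.9 m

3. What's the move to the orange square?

turn left 123°, forward 8.2 m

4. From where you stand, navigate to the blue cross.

blocked — turn right 171°, forward 3.5 m, then turn right 46°, forward 4.2 m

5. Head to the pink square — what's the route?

turn right 68°, forward 6.5 m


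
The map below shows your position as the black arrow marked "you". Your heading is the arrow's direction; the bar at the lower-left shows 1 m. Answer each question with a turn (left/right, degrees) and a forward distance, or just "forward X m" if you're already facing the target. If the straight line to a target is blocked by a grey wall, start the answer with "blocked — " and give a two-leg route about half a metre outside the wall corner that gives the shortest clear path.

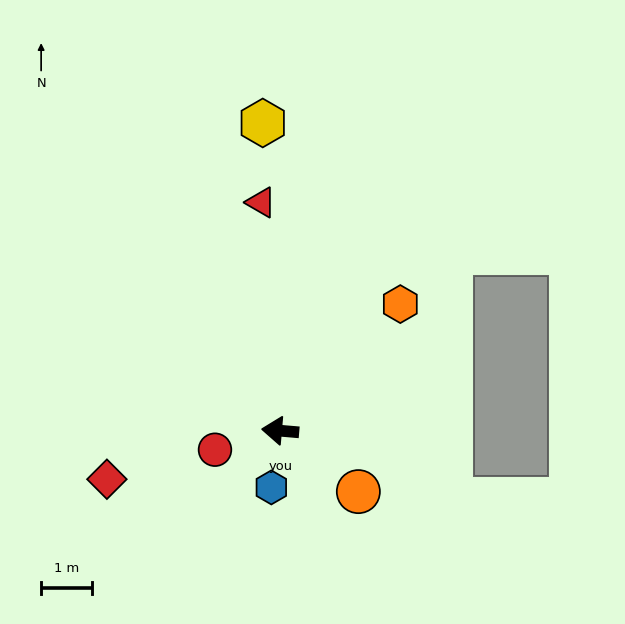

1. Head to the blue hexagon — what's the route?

turn left 86°, forward 1.1 m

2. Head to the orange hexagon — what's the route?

turn right 129°, forward 3.4 m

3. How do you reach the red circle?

turn left 21°, forward 1.3 m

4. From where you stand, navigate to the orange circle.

turn left 147°, forward 1.9 m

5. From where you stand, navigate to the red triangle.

turn right 80°, forward 4.5 m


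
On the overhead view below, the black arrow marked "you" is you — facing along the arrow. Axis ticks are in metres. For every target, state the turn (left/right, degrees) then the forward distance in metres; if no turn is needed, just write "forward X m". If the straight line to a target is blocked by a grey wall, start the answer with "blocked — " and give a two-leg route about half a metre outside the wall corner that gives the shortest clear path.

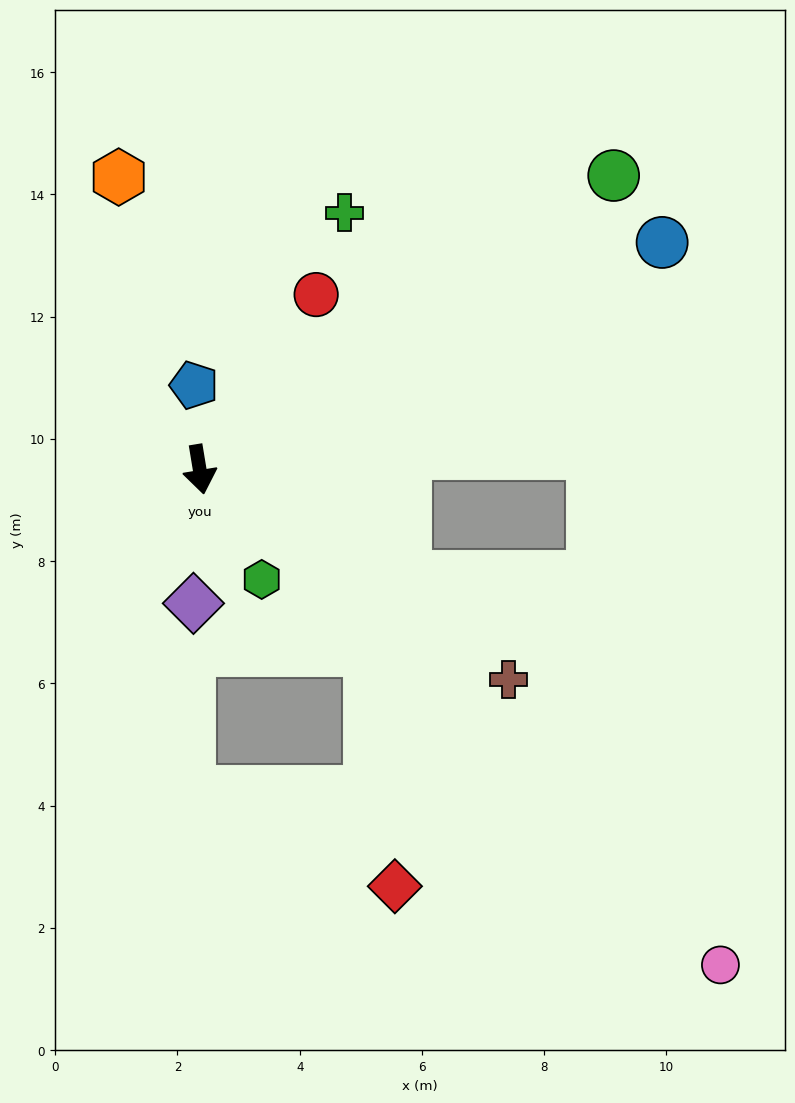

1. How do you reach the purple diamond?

turn right 12°, forward 2.2 m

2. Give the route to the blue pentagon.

turn left 174°, forward 1.4 m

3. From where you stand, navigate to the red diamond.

blocked — turn left 34°, forward 4.1 m, then turn right 37°, forward 3.9 m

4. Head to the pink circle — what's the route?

turn left 37°, forward 11.8 m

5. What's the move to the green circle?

turn left 116°, forward 8.3 m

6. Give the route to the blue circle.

turn left 107°, forward 8.4 m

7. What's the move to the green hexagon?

turn left 20°, forward 2.1 m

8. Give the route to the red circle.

turn left 137°, forward 3.4 m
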